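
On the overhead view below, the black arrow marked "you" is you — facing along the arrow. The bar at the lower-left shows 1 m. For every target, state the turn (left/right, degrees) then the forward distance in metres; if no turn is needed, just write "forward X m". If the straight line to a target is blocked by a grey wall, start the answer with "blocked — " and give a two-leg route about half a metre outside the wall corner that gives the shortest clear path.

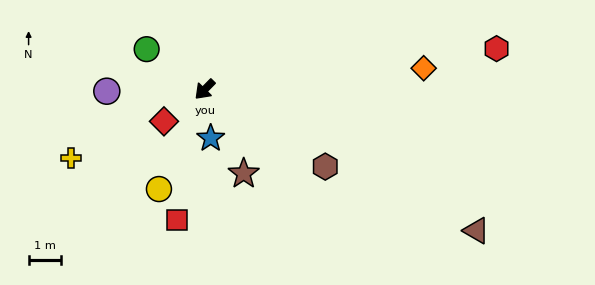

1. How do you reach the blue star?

turn left 51°, forward 1.5 m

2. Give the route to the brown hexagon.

turn left 102°, forward 4.4 m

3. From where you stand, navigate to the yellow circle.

turn left 20°, forward 3.4 m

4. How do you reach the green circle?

turn right 80°, forward 2.2 m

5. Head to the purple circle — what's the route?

turn right 44°, forward 3.0 m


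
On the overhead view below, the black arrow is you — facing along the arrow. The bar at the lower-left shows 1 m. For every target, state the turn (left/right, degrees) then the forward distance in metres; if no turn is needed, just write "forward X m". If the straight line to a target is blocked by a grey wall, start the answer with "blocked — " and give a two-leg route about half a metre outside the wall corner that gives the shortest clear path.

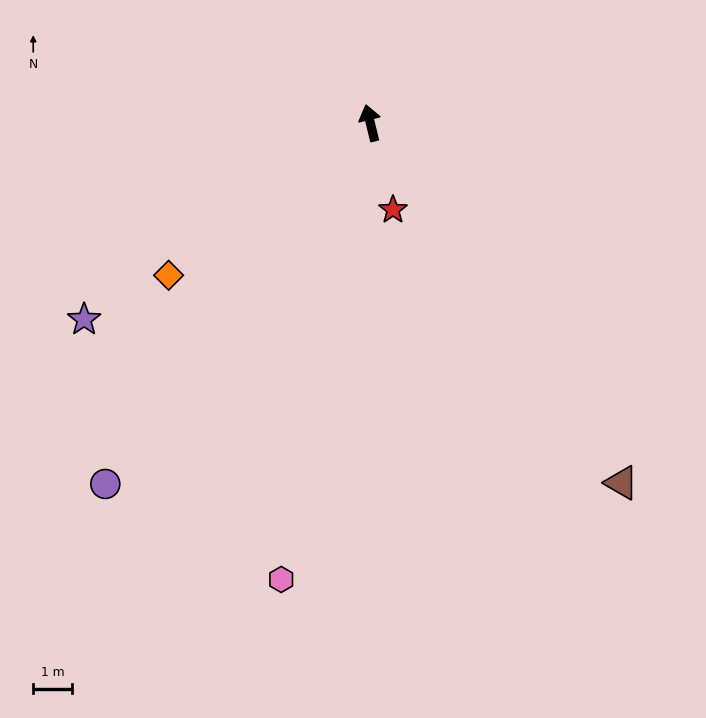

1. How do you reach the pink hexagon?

turn left 155°, forward 11.9 m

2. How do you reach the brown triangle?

turn right 159°, forward 11.2 m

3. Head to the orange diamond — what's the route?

turn left 113°, forward 6.5 m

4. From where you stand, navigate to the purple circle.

turn left 130°, forward 11.5 m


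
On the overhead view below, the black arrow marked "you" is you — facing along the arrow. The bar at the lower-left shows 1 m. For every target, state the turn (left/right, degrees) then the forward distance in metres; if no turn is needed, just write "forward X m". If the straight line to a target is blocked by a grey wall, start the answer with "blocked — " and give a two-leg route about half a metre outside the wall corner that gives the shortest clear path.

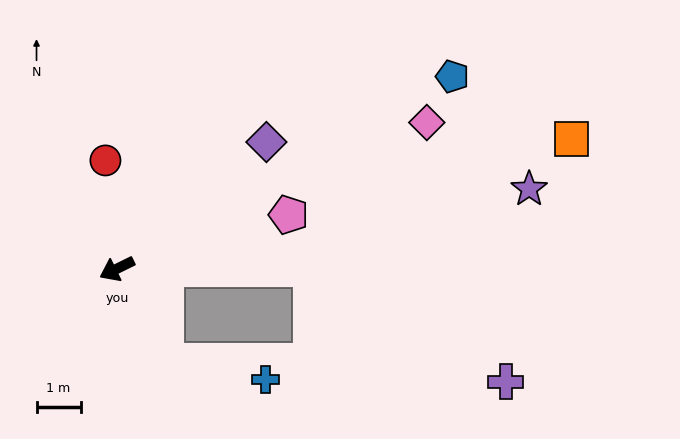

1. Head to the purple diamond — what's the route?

turn right 166°, forward 4.4 m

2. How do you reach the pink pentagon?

turn left 171°, forward 4.1 m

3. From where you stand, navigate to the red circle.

turn right 110°, forward 2.5 m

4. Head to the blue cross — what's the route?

blocked — turn left 91°, forward 2.4 m, then turn left 53°, forward 2.3 m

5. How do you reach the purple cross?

blocked — turn left 154°, forward 4.4 m, then turn right 31°, forward 5.1 m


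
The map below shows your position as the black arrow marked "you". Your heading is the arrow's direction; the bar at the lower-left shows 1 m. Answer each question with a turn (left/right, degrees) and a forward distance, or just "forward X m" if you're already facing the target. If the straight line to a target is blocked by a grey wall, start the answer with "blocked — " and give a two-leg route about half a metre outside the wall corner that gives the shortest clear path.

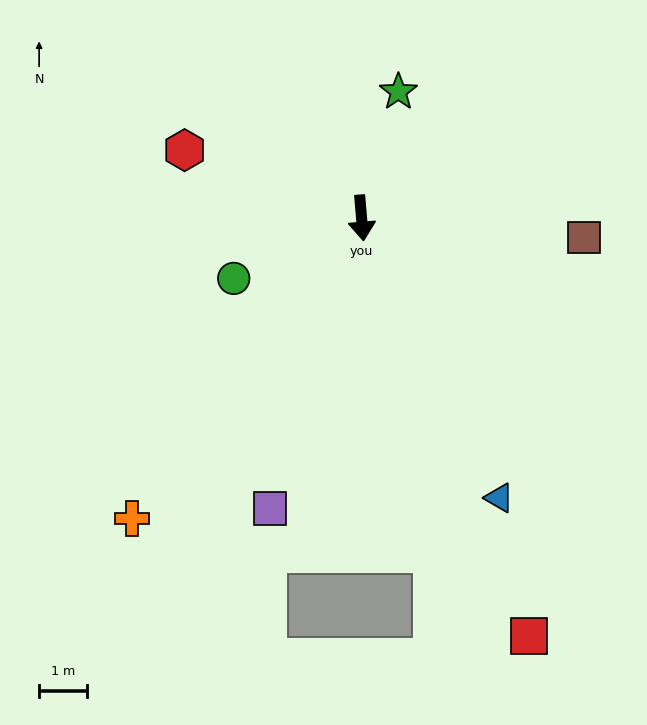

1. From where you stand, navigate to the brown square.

turn left 80°, forward 4.6 m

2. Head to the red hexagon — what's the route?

turn right 116°, forward 3.9 m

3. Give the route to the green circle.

turn right 70°, forward 2.9 m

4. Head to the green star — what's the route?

turn left 159°, forward 2.7 m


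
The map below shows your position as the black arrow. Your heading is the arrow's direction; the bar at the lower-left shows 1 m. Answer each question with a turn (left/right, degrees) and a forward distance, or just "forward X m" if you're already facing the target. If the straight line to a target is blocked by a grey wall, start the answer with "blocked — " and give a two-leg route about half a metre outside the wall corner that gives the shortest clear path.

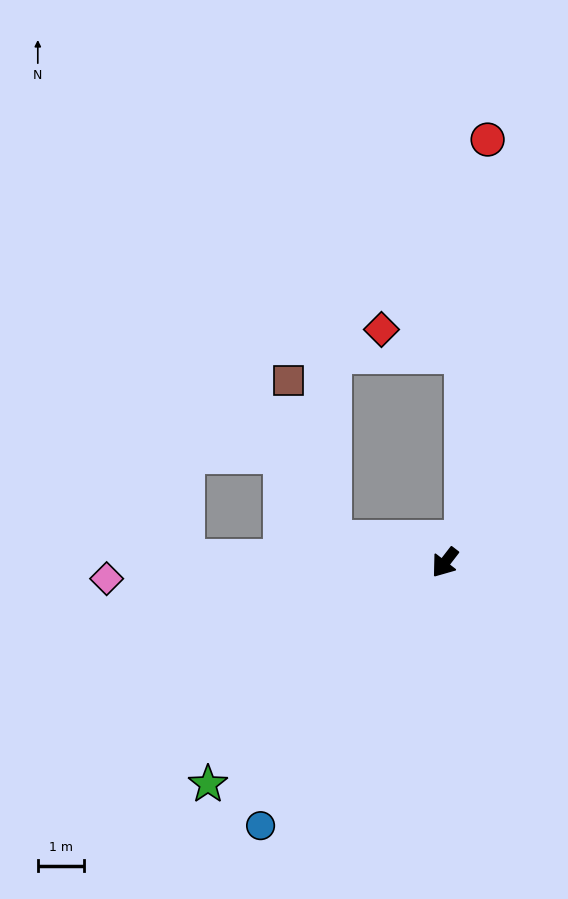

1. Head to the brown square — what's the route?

blocked — turn right 64°, forward 2.5 m, then turn right 63°, forward 3.6 m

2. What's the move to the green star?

turn right 9°, forward 7.0 m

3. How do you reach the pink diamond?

turn right 50°, forward 7.3 m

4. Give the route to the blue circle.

turn left 3°, forward 6.9 m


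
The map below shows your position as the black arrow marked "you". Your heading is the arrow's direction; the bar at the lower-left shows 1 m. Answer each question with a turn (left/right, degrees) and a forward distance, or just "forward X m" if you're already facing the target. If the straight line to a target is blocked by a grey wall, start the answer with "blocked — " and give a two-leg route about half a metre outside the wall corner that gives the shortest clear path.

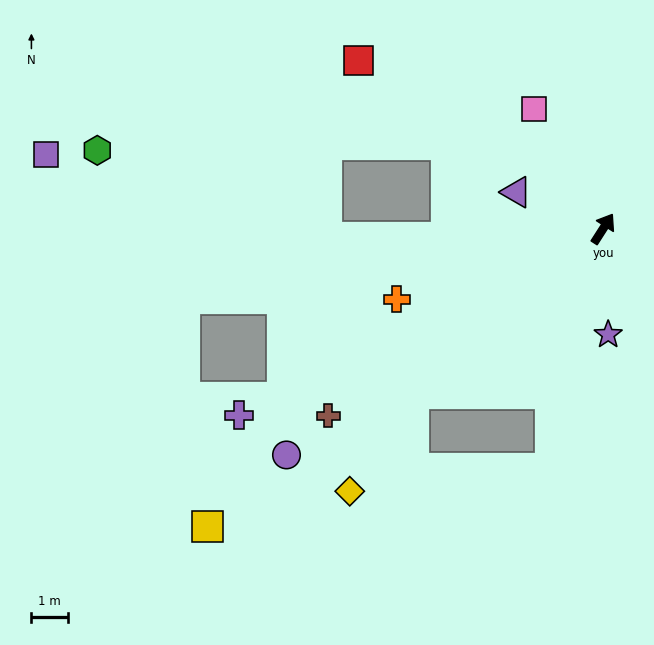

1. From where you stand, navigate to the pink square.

turn left 63°, forward 3.8 m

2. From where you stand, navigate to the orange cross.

turn left 142°, forward 6.0 m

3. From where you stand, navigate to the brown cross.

turn left 157°, forward 9.1 m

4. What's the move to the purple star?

turn right 145°, forward 2.9 m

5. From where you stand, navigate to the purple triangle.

turn left 100°, forward 2.6 m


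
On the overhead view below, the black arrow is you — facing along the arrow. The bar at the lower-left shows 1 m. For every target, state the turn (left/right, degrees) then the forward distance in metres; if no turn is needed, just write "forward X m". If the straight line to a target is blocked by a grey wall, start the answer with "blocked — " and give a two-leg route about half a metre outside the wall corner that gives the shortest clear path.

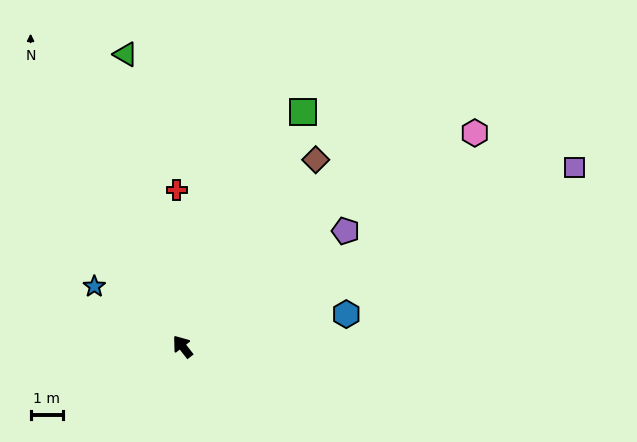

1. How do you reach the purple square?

turn right 103°, forward 13.3 m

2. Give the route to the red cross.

turn right 36°, forward 4.8 m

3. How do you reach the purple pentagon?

turn right 93°, forward 6.2 m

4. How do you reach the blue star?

turn left 18°, forward 3.3 m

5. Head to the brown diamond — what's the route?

turn right 73°, forward 7.1 m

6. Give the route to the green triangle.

turn right 27°, forward 9.2 m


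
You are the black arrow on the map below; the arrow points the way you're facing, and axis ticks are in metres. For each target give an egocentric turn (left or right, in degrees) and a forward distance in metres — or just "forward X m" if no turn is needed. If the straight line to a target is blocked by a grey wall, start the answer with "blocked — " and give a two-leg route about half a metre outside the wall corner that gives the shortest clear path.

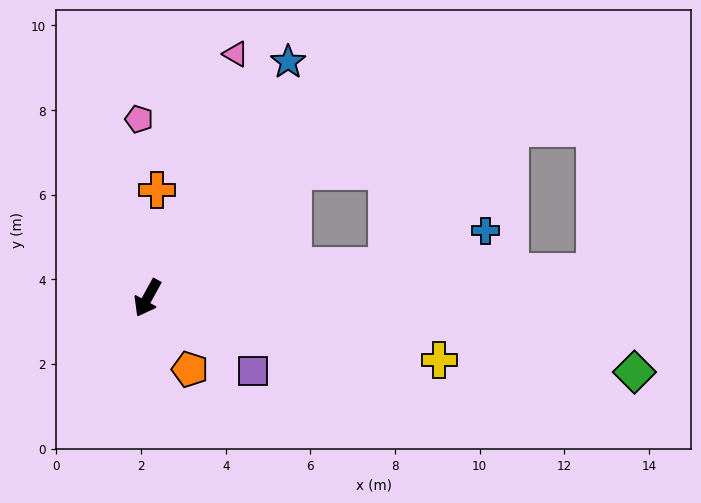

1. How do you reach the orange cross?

turn right 156°, forward 2.6 m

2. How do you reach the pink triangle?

turn right 171°, forward 6.1 m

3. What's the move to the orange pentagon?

turn left 60°, forward 2.0 m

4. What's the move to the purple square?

turn left 84°, forward 3.0 m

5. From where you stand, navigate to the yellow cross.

turn left 107°, forward 7.1 m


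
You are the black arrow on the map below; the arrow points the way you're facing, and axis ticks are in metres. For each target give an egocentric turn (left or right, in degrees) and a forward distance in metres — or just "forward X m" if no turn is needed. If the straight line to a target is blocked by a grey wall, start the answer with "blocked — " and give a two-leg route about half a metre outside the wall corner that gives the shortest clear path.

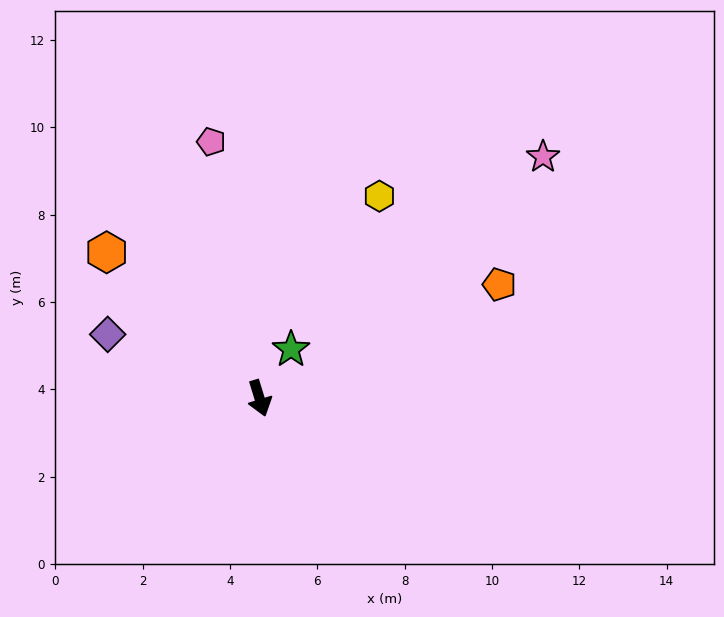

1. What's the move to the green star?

turn left 130°, forward 1.3 m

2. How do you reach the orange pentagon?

turn left 98°, forward 6.1 m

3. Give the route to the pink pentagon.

turn left 174°, forward 6.0 m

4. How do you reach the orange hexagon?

turn right 151°, forward 4.8 m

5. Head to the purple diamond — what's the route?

turn right 130°, forward 3.8 m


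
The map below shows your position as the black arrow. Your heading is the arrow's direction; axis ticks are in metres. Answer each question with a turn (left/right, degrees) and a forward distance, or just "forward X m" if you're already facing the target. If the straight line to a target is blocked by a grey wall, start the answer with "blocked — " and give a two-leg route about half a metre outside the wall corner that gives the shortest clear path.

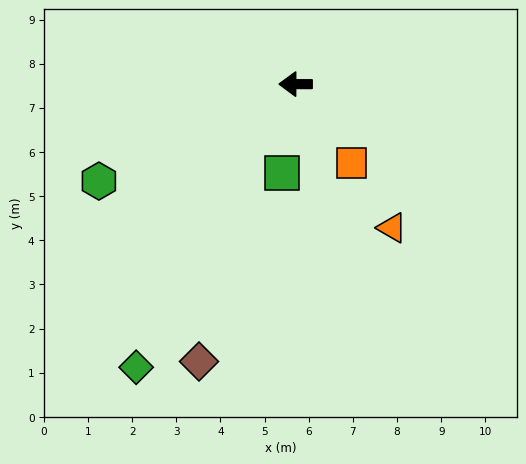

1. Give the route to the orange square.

turn left 126°, forward 2.2 m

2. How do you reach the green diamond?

turn left 61°, forward 7.4 m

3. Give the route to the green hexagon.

turn left 26°, forward 5.0 m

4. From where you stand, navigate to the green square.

turn left 81°, forward 2.0 m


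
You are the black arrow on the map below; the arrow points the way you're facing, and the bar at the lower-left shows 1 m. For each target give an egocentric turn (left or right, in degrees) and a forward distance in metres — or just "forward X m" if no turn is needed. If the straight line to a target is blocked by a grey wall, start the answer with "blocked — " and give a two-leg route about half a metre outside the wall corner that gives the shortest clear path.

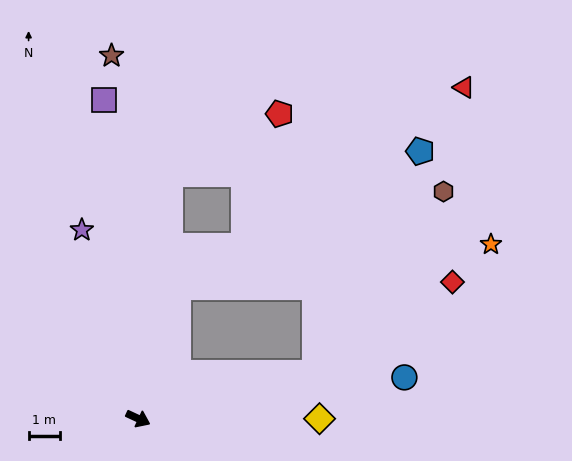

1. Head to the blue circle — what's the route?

turn left 34°, forward 8.7 m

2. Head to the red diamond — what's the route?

blocked — turn left 39°, forward 5.9 m, then turn left 19°, forward 5.3 m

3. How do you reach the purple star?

turn left 132°, forward 6.3 m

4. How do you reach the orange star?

blocked — turn left 98°, forward 4.4 m, then turn right 65°, forward 10.2 m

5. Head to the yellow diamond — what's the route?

turn left 25°, forward 5.8 m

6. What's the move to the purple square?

turn left 121°, forward 10.3 m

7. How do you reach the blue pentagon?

blocked — turn left 98°, forward 4.4 m, then turn right 44°, forward 8.9 m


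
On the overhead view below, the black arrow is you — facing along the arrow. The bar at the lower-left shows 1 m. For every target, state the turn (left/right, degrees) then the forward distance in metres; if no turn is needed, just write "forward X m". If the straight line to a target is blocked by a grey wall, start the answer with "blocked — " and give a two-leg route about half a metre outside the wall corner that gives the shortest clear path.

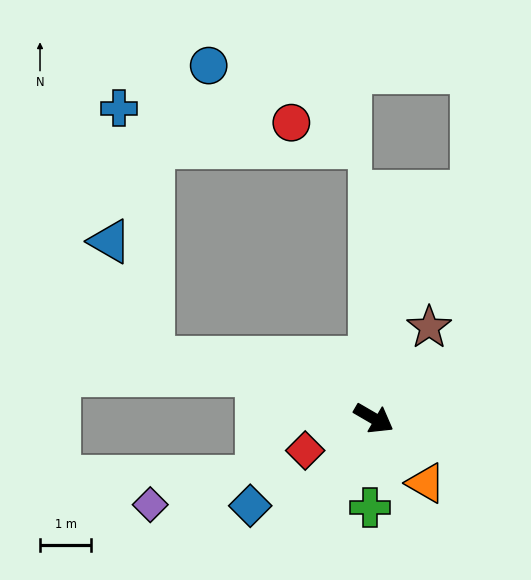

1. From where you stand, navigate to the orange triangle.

turn right 21°, forward 1.6 m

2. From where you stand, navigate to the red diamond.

turn right 125°, forward 1.5 m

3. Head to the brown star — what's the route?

turn left 89°, forward 2.1 m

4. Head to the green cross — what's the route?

turn right 62°, forward 1.7 m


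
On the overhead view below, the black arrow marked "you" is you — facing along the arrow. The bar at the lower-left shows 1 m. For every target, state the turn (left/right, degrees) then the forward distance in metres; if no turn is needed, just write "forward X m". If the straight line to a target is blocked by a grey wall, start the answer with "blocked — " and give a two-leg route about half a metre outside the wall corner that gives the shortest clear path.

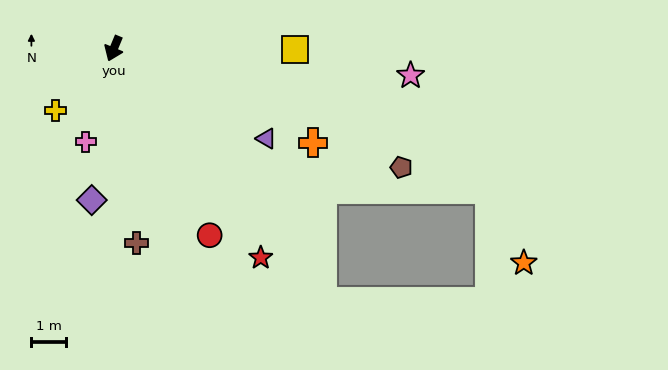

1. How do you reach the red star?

turn left 58°, forward 7.4 m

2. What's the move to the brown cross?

turn left 29°, forward 5.7 m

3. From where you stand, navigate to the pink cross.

turn left 6°, forward 2.8 m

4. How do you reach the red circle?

turn left 50°, forward 6.1 m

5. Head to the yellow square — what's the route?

turn left 112°, forward 5.3 m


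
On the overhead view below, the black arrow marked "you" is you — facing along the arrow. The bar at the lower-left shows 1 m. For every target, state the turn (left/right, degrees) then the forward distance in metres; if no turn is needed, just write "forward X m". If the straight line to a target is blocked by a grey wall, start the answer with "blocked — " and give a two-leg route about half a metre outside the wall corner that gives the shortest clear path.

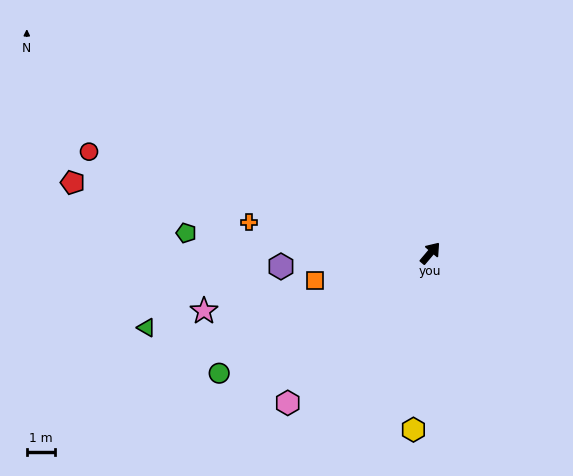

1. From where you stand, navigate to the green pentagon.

turn left 126°, forward 8.7 m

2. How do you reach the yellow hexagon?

turn right 145°, forward 6.3 m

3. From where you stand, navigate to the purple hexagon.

turn left 135°, forward 5.3 m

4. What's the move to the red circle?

turn left 114°, forward 12.6 m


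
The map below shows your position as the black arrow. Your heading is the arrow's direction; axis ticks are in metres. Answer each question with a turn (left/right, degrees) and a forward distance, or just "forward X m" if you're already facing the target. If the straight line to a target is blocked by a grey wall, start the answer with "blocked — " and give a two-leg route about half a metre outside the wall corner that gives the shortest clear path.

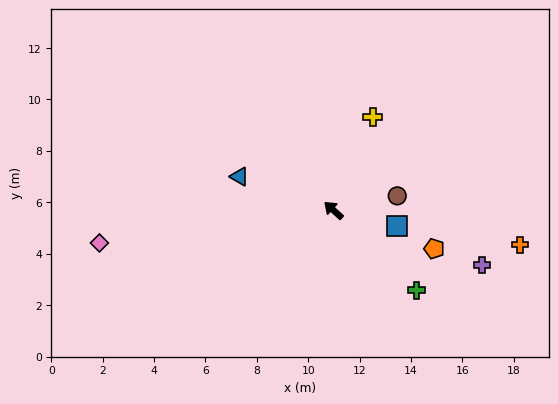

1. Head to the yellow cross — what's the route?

turn right 71°, forward 3.9 m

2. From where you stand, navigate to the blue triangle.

turn left 22°, forward 3.9 m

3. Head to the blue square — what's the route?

turn right 152°, forward 2.6 m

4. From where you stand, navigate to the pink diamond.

turn left 50°, forward 9.2 m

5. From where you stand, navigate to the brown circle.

turn right 125°, forward 2.5 m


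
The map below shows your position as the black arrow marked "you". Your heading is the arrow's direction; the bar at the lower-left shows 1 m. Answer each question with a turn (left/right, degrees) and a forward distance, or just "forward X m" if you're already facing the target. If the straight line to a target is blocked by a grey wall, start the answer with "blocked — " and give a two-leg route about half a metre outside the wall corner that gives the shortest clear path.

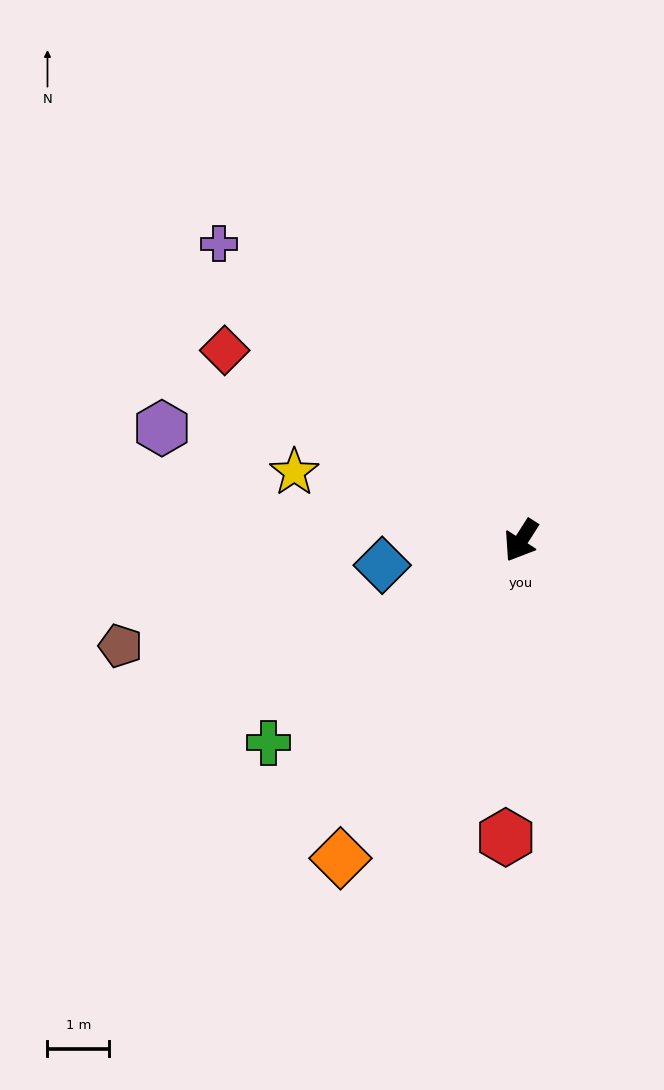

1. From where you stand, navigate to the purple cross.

turn right 102°, forward 6.9 m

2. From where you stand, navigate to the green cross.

turn right 19°, forward 5.2 m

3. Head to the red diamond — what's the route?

turn right 90°, forward 5.7 m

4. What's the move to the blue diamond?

turn right 47°, forward 2.3 m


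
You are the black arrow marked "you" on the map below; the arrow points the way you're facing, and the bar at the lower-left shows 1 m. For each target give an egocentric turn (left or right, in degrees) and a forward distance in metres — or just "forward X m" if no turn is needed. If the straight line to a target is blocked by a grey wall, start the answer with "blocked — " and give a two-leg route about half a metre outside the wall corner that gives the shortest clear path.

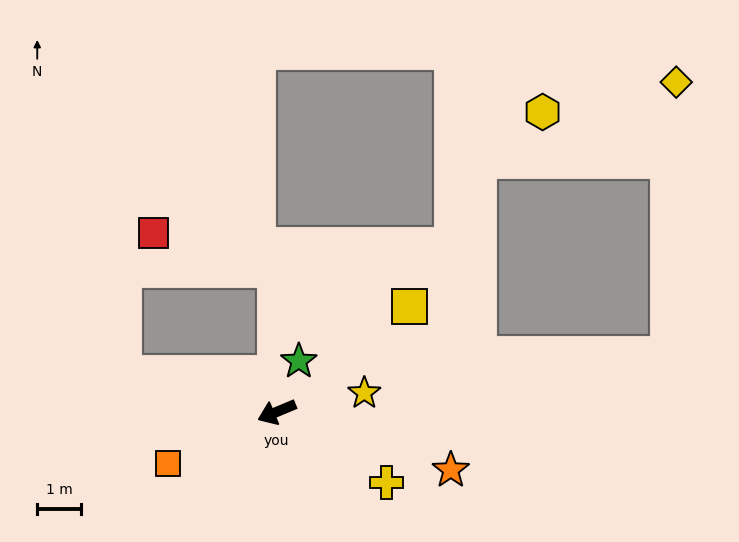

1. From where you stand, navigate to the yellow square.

turn right 164°, forward 3.9 m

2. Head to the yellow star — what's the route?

turn left 170°, forward 2.1 m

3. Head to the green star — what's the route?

turn right 136°, forward 1.3 m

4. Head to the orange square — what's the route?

turn left 3°, forward 2.8 m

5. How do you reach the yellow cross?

turn left 125°, forward 3.0 m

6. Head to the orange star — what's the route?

turn left 139°, forward 4.2 m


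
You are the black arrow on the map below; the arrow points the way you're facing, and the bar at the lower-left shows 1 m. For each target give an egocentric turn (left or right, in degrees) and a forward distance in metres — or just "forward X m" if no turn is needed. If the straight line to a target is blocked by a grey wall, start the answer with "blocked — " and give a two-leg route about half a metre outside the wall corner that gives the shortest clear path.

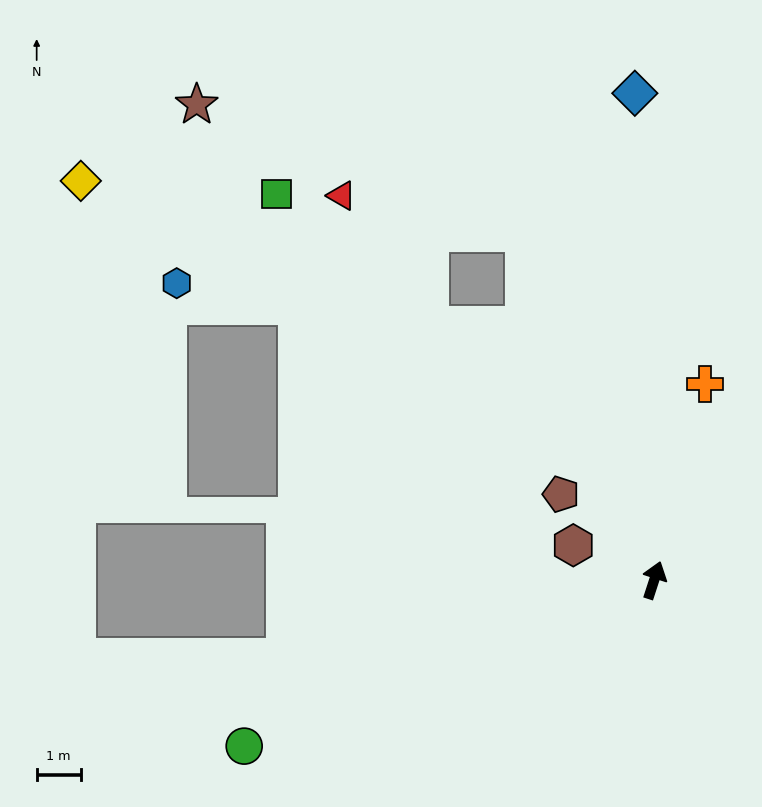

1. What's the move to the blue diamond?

turn left 20°, forward 11.1 m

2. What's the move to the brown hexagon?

turn left 85°, forward 2.0 m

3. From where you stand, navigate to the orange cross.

turn left 4°, forward 4.6 m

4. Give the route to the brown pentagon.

turn left 65°, forward 2.9 m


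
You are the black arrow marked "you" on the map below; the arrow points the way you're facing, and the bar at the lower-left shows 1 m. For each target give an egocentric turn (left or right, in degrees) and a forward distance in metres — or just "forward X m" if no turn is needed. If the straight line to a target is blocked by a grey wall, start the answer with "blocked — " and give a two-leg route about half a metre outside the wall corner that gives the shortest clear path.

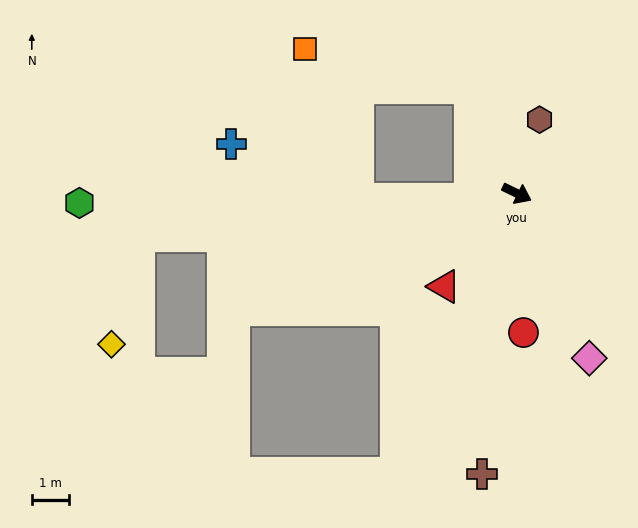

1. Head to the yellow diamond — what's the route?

blocked — turn right 148°, forward 10.2 m, then turn left 69°, forward 3.0 m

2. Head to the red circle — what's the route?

turn right 61°, forward 3.7 m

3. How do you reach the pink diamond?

turn right 40°, forward 4.8 m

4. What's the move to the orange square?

blocked — turn left 140°, forward 3.1 m, then turn left 53°, forward 4.6 m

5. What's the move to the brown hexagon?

turn left 99°, forward 2.1 m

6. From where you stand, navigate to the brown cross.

turn right 71°, forward 7.6 m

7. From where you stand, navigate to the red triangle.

turn right 102°, forward 3.2 m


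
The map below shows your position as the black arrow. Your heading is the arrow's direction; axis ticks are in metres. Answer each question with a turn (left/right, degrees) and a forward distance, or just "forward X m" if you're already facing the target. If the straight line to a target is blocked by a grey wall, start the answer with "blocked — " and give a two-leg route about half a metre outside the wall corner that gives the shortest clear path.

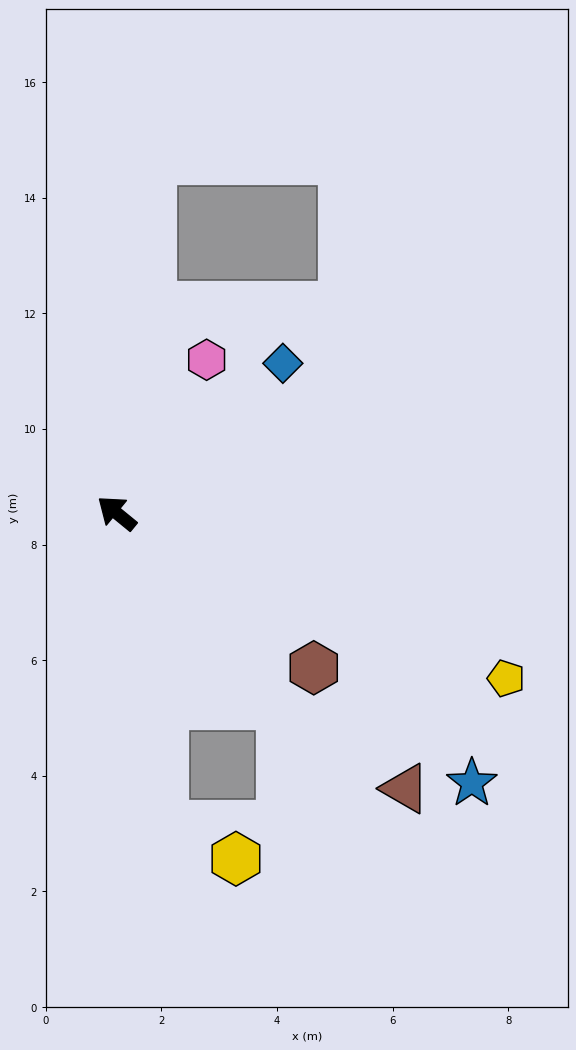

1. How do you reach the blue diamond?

turn right 99°, forward 3.9 m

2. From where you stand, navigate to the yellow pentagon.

turn right 164°, forward 7.3 m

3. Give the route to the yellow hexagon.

blocked — turn left 138°, forward 5.5 m, then turn left 56°, forward 1.4 m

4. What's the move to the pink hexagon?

turn right 81°, forward 3.1 m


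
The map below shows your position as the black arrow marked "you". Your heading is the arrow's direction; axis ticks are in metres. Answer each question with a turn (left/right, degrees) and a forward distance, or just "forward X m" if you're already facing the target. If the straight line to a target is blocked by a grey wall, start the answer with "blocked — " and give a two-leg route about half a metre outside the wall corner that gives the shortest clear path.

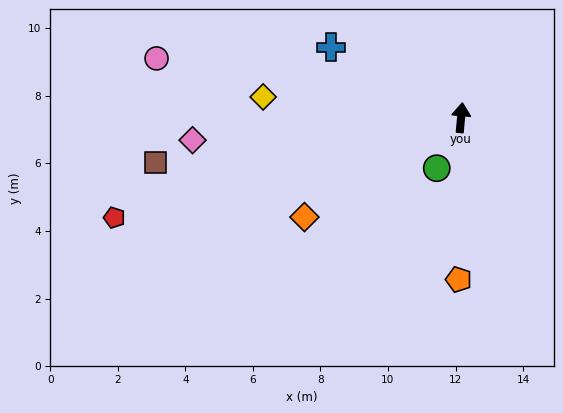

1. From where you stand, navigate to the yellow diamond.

turn left 89°, forward 5.9 m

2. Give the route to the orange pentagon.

turn right 176°, forward 4.8 m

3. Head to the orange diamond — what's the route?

turn left 128°, forward 5.5 m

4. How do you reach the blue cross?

turn left 67°, forward 4.4 m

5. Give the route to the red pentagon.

turn left 111°, forward 10.7 m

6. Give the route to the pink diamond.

turn left 100°, forward 8.0 m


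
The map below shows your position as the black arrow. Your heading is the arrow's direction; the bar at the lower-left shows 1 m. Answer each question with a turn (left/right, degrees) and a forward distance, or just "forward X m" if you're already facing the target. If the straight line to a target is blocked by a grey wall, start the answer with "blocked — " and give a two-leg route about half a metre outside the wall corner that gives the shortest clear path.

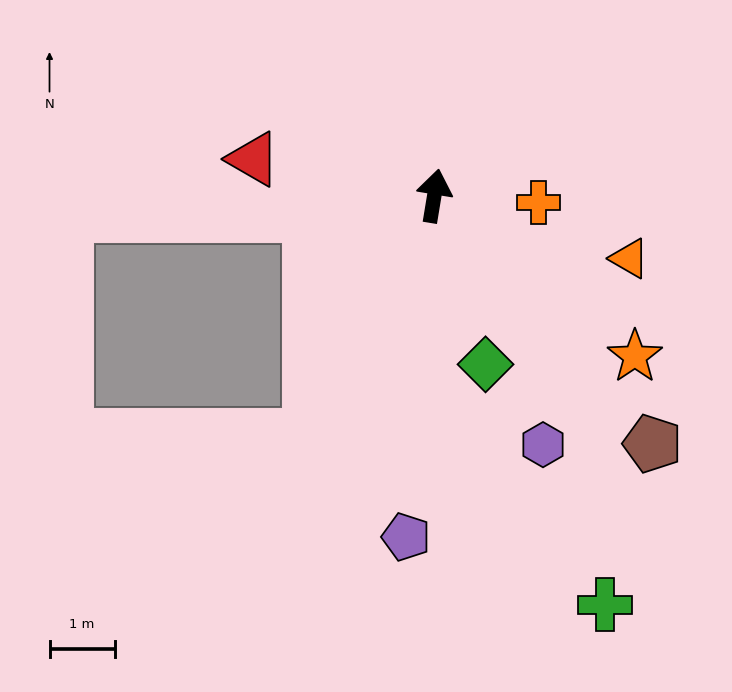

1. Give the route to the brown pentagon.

turn right 129°, forward 5.1 m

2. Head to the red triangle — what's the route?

turn left 88°, forward 2.8 m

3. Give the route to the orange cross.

turn right 84°, forward 1.6 m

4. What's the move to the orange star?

turn right 119°, forward 4.0 m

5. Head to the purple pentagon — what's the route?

turn right 175°, forward 5.3 m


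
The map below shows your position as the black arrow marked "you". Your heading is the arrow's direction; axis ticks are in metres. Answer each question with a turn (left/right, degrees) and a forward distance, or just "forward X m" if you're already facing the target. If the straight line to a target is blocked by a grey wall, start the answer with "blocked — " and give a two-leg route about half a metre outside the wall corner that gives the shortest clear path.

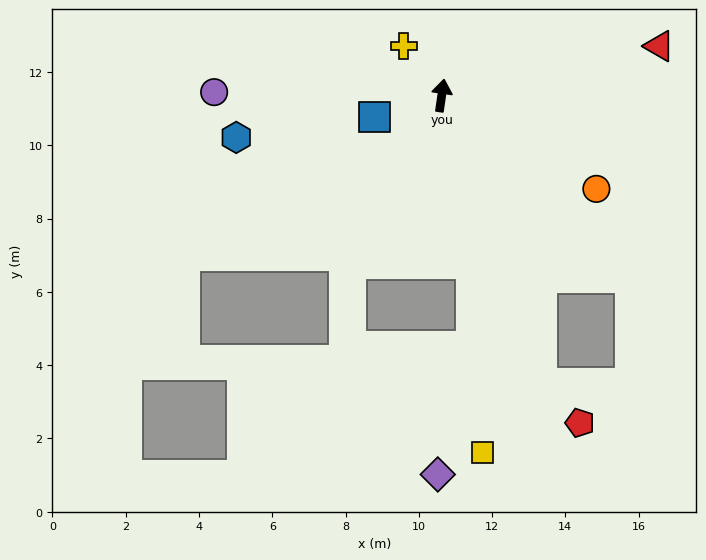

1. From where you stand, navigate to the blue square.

turn left 116°, forward 1.9 m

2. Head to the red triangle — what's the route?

turn right 69°, forward 6.1 m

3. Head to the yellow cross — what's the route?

turn left 46°, forward 1.7 m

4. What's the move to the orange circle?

turn right 113°, forward 4.9 m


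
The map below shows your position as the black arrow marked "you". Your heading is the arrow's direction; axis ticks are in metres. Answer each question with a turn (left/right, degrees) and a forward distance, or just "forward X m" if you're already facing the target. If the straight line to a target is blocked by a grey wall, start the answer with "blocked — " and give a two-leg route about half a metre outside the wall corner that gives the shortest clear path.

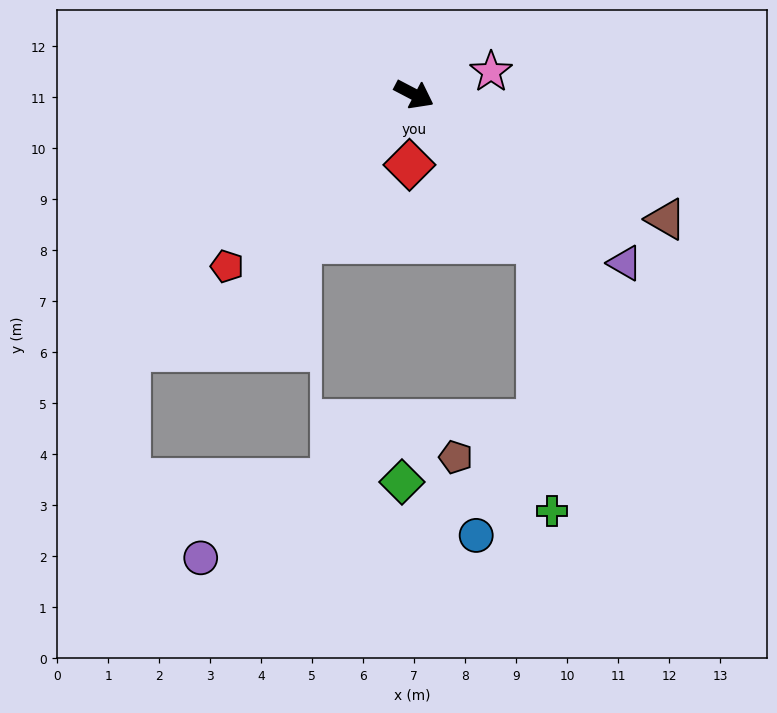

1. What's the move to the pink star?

turn left 44°, forward 1.6 m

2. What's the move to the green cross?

blocked — turn right 22°, forward 3.8 m, then turn right 37°, forward 5.3 m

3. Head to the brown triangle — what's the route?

forward 5.5 m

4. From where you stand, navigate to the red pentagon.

turn right 110°, forward 5.0 m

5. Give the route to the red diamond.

turn right 66°, forward 1.4 m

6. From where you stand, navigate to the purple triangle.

turn right 11°, forward 5.3 m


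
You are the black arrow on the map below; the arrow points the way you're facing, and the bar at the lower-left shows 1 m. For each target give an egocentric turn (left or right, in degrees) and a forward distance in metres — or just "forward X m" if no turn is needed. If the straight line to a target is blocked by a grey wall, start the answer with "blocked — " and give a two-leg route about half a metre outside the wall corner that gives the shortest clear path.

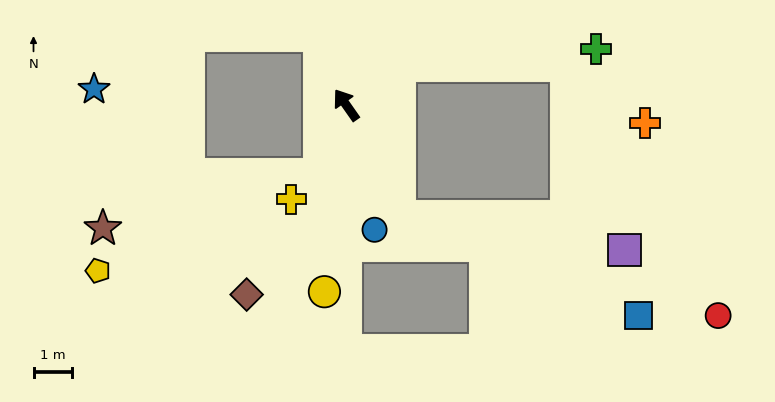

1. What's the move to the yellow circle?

turn left 138°, forward 4.9 m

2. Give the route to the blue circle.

turn left 158°, forward 3.4 m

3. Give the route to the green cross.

blocked — turn right 89°, forward 1.7 m, then turn right 31°, forward 5.1 m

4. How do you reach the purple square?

blocked — turn left 171°, forward 3.2 m, then turn left 55°, forward 6.0 m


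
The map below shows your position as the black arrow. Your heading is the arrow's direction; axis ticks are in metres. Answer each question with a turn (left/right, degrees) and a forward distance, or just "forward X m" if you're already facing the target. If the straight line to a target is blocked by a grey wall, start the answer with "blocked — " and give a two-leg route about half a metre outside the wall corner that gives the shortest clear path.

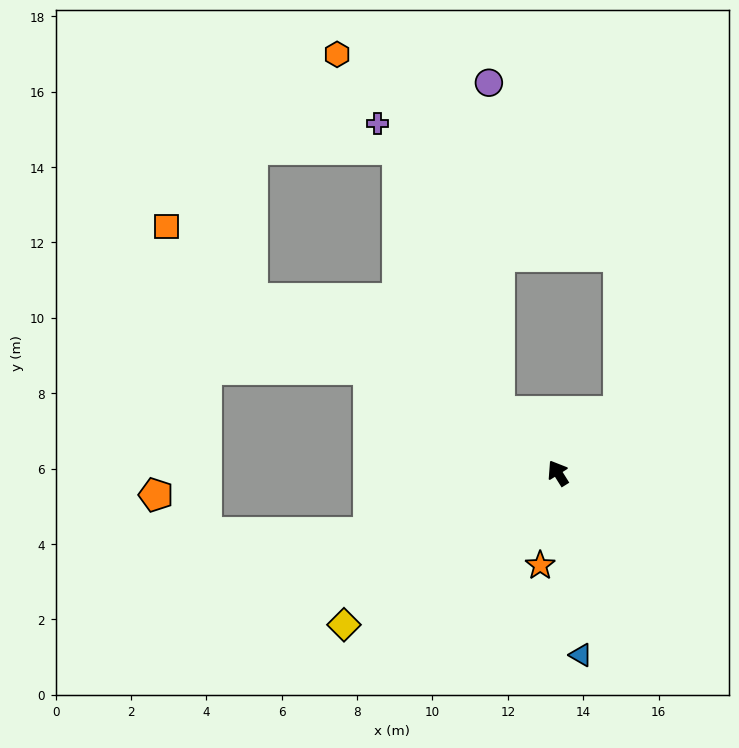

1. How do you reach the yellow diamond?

turn left 93°, forward 7.0 m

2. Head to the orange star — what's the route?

turn left 137°, forward 2.5 m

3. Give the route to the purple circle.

blocked — turn left 12°, forward 2.2 m, then turn right 42°, forward 8.8 m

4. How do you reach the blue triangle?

turn left 155°, forward 4.9 m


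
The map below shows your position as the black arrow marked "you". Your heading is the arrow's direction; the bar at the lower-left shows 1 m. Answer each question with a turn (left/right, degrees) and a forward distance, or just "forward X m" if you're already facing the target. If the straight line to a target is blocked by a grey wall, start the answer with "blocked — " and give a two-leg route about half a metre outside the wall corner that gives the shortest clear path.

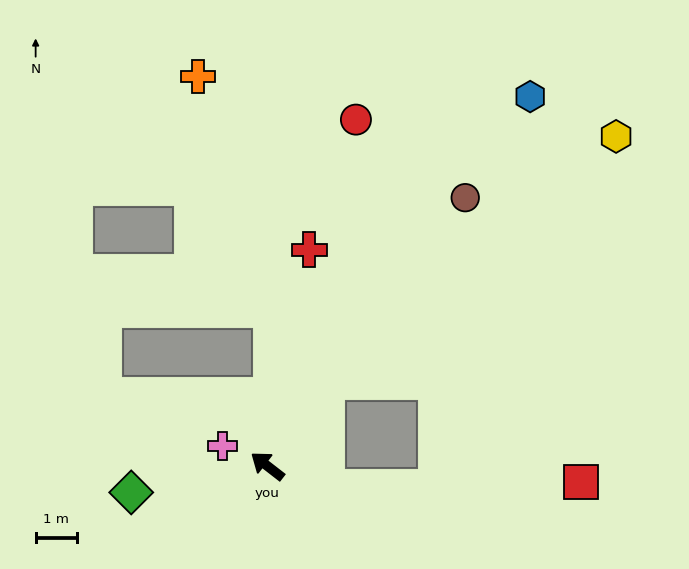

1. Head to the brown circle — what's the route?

turn right 89°, forward 8.0 m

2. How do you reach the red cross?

turn right 63°, forward 5.3 m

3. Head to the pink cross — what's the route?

turn left 14°, forward 1.2 m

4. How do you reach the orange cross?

blocked — turn right 53°, forward 3.8 m, then turn left 18°, forward 5.9 m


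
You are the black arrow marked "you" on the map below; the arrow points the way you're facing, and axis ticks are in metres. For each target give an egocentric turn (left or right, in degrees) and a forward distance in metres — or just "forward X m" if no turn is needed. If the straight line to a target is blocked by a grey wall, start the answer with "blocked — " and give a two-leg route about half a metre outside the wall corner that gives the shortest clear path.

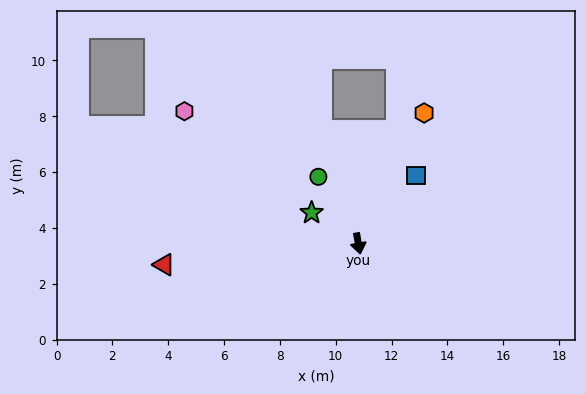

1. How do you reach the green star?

turn right 134°, forward 2.0 m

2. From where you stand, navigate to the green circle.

turn right 159°, forward 2.8 m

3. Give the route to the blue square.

turn left 129°, forward 3.2 m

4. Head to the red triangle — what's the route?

turn right 94°, forward 7.0 m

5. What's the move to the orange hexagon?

turn left 143°, forward 5.2 m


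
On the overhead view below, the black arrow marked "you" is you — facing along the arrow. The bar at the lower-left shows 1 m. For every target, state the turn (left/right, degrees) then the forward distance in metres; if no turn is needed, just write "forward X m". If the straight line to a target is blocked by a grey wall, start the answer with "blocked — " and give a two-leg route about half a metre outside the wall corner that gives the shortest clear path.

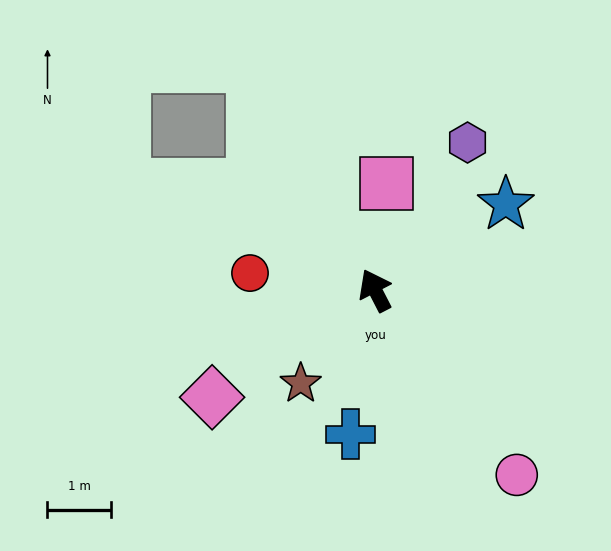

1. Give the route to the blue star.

turn right 84°, forward 2.5 m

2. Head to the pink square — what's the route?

turn right 33°, forward 1.7 m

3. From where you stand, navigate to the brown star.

turn left 114°, forward 1.9 m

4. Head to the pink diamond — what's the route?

turn left 96°, forward 3.1 m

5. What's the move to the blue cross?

turn left 143°, forward 2.3 m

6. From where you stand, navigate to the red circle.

turn left 55°, forward 2.0 m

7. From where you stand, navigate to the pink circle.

turn right 170°, forward 3.7 m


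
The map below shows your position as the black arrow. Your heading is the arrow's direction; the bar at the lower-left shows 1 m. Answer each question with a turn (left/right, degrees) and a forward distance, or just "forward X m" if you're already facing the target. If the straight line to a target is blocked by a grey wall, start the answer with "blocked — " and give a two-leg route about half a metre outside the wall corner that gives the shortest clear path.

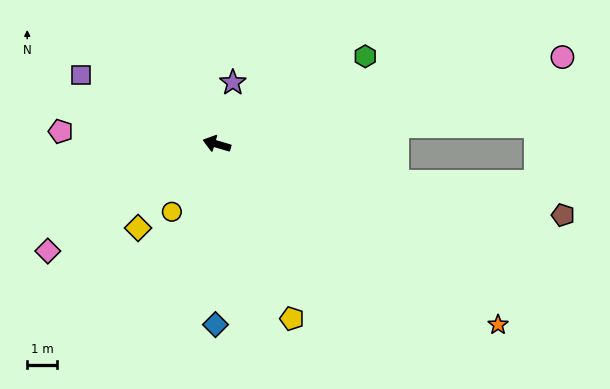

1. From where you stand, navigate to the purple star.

turn right 88°, forward 2.1 m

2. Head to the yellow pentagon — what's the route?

turn left 130°, forward 6.4 m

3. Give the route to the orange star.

turn left 164°, forward 11.3 m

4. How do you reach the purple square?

turn right 11°, forward 5.2 m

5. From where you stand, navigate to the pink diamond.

turn left 49°, forward 6.7 m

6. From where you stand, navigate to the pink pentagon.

turn left 12°, forward 5.3 m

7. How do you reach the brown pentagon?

turn right 175°, forward 11.9 m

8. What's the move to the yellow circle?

turn left 73°, forward 2.7 m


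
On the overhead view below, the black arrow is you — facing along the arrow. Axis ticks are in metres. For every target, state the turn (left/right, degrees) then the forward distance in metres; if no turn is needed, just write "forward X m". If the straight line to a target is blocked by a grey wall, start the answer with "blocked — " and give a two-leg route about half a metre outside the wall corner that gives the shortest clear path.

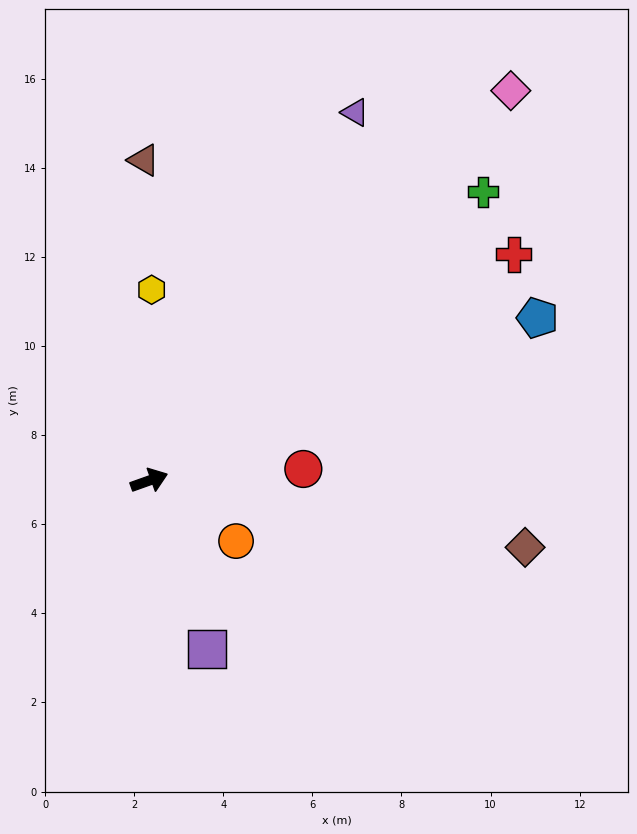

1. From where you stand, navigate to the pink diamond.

turn left 28°, forward 11.9 m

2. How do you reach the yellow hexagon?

turn left 70°, forward 4.3 m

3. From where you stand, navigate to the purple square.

turn right 91°, forward 4.0 m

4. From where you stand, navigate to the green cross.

turn left 21°, forward 9.9 m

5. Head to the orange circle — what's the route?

turn right 55°, forward 2.4 m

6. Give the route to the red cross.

turn left 12°, forward 9.6 m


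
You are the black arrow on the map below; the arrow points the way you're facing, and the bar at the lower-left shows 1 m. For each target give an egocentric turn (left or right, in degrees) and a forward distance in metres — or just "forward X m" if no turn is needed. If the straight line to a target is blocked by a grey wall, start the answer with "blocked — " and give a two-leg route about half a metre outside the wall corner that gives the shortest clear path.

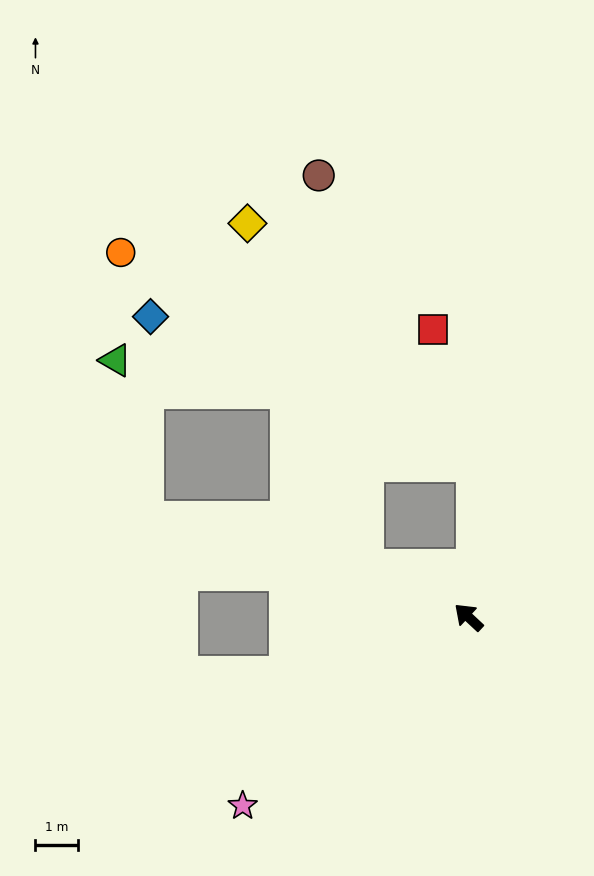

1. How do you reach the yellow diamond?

blocked — turn left 17°, forward 2.7 m, then turn right 45°, forward 8.5 m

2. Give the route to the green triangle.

blocked — turn left 26°, forward 7.9 m, then turn right 62°, forward 3.8 m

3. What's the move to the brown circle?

blocked — turn left 17°, forward 2.7 m, then turn right 57°, forward 9.2 m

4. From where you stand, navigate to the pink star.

turn left 83°, forward 6.9 m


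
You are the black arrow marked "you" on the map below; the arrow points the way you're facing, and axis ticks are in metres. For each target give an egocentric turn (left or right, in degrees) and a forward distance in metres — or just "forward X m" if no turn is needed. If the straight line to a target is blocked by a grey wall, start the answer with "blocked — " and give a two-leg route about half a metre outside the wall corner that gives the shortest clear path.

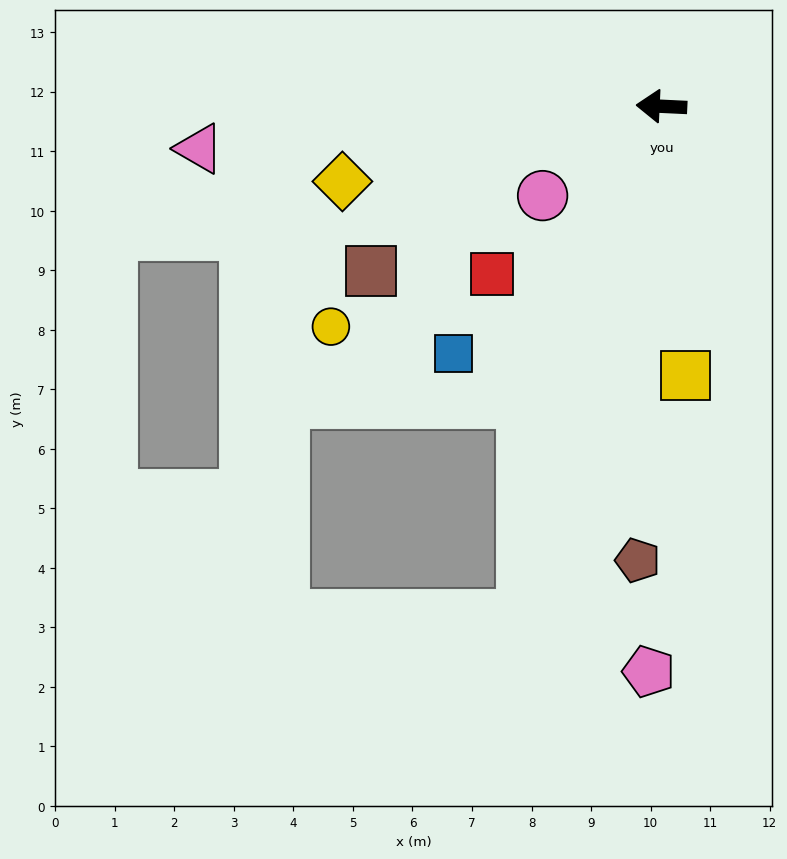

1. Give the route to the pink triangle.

turn left 8°, forward 7.8 m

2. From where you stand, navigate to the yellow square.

turn left 98°, forward 4.5 m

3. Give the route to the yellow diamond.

turn left 16°, forward 5.5 m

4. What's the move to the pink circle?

turn left 40°, forward 2.5 m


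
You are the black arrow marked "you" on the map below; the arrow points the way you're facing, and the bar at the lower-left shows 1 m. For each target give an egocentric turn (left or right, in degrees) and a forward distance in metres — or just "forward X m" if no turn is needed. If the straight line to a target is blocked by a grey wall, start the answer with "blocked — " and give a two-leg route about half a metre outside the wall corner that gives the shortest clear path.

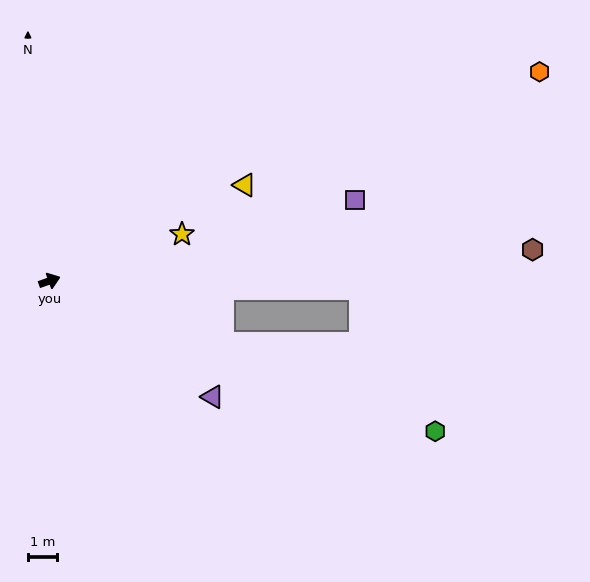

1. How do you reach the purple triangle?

turn right 55°, forward 6.9 m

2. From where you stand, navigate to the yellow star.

forward 4.8 m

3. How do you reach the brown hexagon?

turn right 16°, forward 16.7 m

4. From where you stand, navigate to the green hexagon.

turn right 41°, forward 14.3 m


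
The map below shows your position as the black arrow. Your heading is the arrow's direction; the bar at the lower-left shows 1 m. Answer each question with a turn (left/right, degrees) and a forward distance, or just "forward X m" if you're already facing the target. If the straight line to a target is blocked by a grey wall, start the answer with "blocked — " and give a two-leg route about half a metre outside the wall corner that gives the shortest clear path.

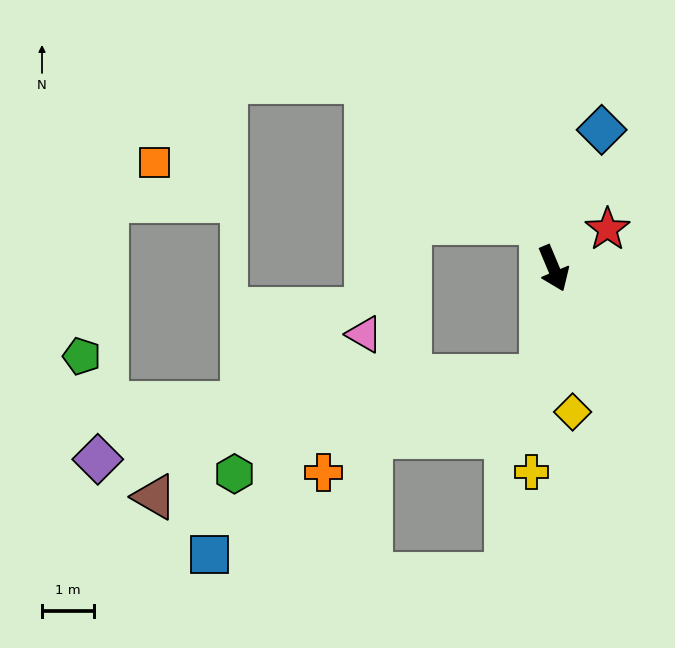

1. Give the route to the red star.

turn left 103°, forward 1.3 m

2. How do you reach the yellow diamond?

turn right 15°, forward 2.8 m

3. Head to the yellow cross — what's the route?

turn right 29°, forward 3.9 m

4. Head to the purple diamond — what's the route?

blocked — turn right 29°, forward 2.1 m, then turn right 73°, forward 8.6 m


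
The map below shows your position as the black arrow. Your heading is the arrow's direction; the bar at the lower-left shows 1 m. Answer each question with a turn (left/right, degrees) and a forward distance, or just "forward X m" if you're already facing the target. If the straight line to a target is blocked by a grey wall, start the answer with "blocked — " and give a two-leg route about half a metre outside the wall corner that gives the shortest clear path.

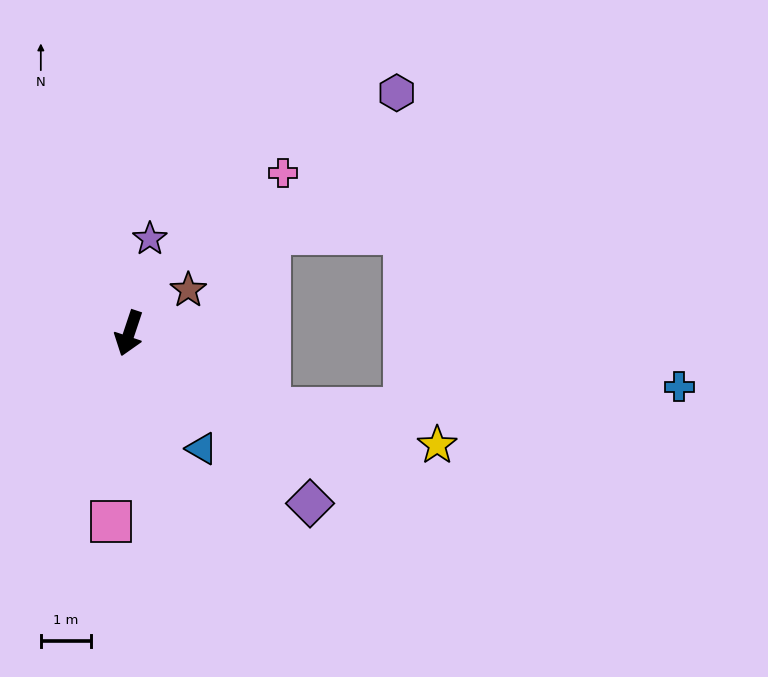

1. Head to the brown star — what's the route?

turn left 145°, forward 1.4 m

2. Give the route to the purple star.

turn right 174°, forward 1.9 m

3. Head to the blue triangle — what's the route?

turn left 51°, forward 2.7 m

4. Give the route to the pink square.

turn left 13°, forward 3.7 m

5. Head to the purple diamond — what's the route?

turn left 65°, forward 4.9 m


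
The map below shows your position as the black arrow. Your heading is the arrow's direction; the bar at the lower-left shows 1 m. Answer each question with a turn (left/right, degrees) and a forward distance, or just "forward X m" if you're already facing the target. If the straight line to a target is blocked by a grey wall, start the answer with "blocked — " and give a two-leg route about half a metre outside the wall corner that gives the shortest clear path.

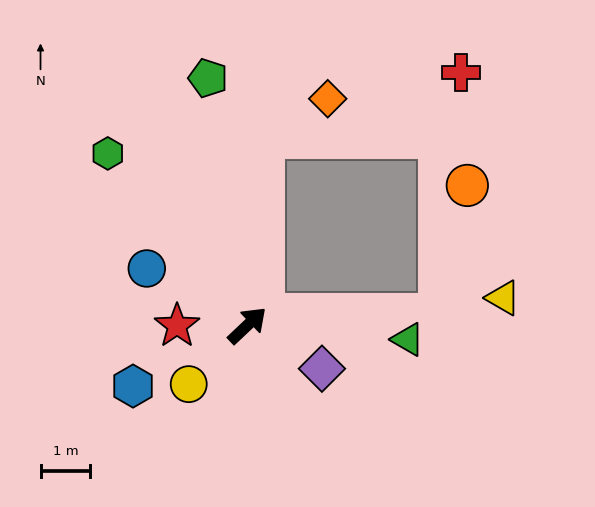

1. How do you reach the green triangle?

turn right 48°, forward 3.2 m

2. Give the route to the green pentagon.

turn left 56°, forward 5.0 m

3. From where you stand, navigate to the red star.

turn left 137°, forward 1.4 m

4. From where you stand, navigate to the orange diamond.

blocked — turn left 42°, forward 3.8 m, then turn right 55°, forward 1.5 m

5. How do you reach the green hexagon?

turn left 86°, forward 4.4 m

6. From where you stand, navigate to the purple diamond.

turn right 74°, forward 1.7 m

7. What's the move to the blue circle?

turn left 107°, forward 2.3 m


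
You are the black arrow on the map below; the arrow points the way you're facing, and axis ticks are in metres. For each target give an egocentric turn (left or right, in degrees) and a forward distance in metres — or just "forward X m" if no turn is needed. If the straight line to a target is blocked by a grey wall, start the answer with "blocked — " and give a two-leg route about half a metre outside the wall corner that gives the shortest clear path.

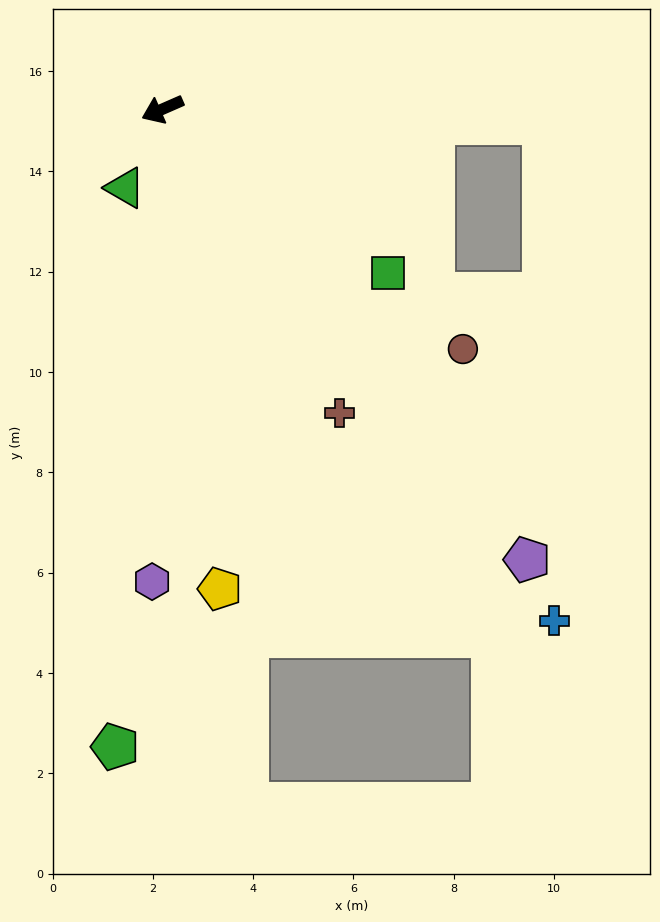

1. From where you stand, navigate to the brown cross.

turn left 97°, forward 7.0 m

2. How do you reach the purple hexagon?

turn left 65°, forward 9.4 m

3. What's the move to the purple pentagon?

turn left 105°, forward 11.6 m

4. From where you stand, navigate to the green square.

turn left 120°, forward 5.6 m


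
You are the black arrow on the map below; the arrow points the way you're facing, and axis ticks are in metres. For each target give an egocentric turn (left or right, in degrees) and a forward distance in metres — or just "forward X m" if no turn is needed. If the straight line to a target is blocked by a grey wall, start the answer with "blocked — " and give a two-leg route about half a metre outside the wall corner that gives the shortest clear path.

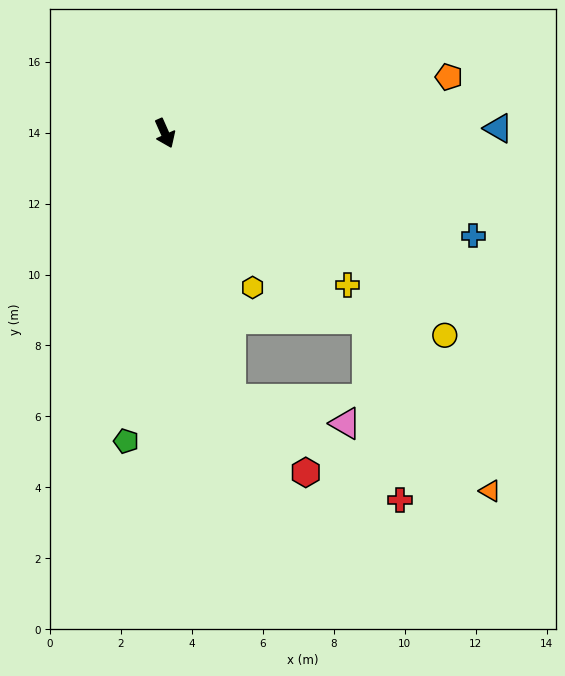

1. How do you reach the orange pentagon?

turn left 77°, forward 8.2 m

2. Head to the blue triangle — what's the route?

turn left 67°, forward 9.4 m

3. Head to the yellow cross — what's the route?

turn left 26°, forward 6.7 m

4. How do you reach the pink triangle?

blocked — turn right 10°, forward 7.7 m, then turn left 64°, forward 3.3 m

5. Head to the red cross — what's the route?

blocked — turn right 10°, forward 7.7 m, then turn left 45°, forward 5.6 m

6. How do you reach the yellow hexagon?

turn left 6°, forward 5.0 m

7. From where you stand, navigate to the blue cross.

turn left 48°, forward 9.2 m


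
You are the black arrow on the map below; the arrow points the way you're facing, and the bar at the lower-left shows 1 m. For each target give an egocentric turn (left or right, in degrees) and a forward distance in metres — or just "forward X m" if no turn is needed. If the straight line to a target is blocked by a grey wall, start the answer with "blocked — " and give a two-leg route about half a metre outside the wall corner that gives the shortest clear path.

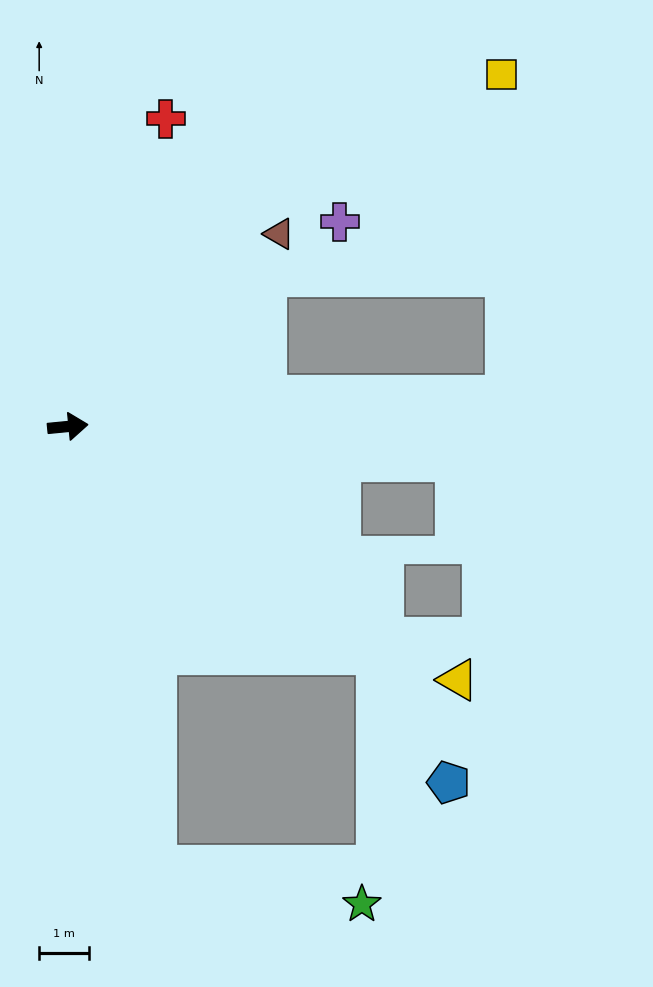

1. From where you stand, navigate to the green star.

blocked — turn right 84°, forward 9.0 m, then turn left 68°, forward 4.2 m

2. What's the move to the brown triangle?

turn left 37°, forward 5.7 m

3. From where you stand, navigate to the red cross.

turn left 67°, forward 6.4 m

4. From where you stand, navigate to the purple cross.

turn left 31°, forward 6.8 m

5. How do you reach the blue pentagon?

blocked — turn right 42°, forward 7.7 m, then turn right 25°, forward 2.9 m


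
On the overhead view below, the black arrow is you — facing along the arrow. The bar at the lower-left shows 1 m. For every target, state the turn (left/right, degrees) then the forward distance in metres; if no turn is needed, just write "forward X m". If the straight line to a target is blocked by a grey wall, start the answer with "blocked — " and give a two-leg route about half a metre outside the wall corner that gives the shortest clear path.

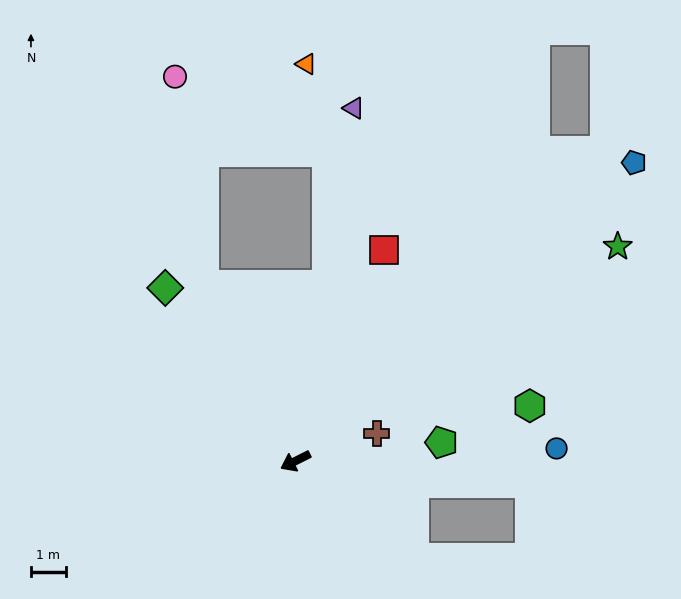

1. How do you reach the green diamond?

turn right 80°, forward 6.2 m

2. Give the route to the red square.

turn right 139°, forward 6.6 m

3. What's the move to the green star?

turn right 173°, forward 11.1 m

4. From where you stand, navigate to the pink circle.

blocked — turn right 89°, forward 5.7 m, then turn right 20°, forward 6.0 m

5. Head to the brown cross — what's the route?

turn left 172°, forward 2.5 m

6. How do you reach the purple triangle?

turn right 126°, forward 10.2 m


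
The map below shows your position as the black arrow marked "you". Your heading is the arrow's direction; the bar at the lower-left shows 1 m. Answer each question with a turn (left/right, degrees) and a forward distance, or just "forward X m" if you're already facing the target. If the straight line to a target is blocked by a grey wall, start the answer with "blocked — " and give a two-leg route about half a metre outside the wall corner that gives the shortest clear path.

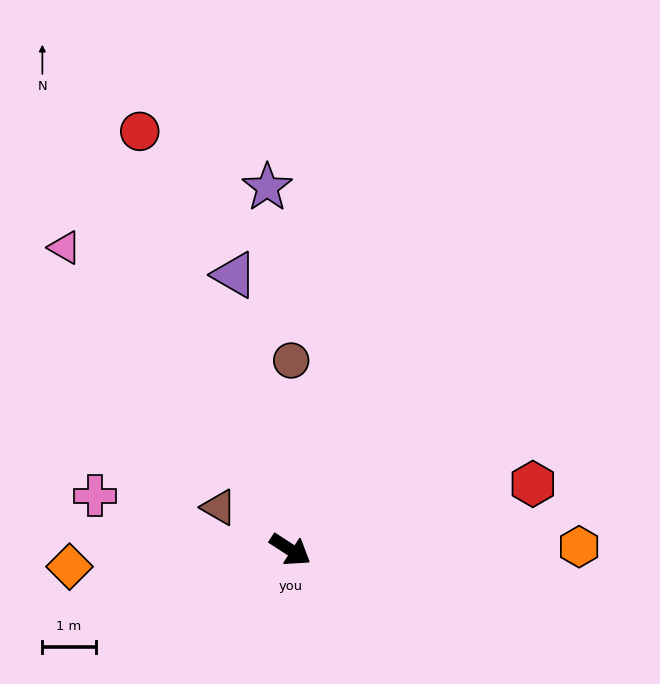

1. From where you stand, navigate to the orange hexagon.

turn left 34°, forward 5.4 m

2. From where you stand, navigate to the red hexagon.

turn left 48°, forward 4.7 m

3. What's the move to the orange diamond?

turn right 143°, forward 4.2 m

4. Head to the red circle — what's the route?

turn left 143°, forward 8.3 m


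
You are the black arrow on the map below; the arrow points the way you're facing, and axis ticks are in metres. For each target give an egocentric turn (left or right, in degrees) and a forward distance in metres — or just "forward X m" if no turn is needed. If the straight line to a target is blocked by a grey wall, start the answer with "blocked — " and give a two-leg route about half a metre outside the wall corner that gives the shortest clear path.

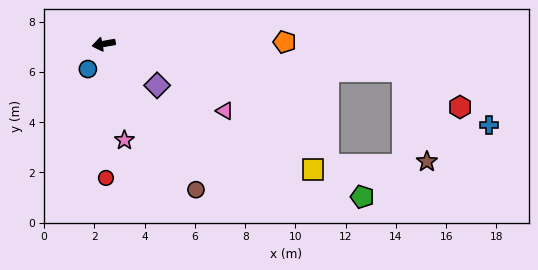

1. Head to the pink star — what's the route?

turn left 92°, forward 3.9 m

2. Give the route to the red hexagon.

blocked — turn left 165°, forward 11.9 m, then turn right 27°, forward 2.7 m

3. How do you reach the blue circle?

turn left 48°, forward 1.2 m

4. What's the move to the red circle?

turn left 81°, forward 5.3 m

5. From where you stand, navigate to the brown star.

blocked — turn left 165°, forward 11.9 m, then turn right 70°, forward 3.7 m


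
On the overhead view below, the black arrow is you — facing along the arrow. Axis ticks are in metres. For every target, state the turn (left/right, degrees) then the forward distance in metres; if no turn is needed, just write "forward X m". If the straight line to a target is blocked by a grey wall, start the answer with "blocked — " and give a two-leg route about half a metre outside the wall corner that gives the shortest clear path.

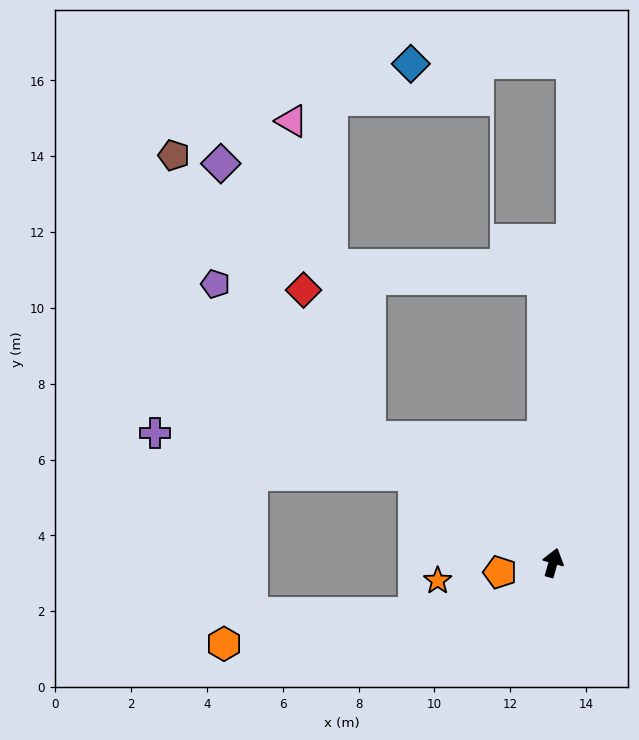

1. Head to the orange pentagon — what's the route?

turn left 116°, forward 1.4 m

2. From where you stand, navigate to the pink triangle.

blocked — turn left 71°, forward 5.9 m, then turn right 41°, forward 8.6 m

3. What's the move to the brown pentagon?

blocked — turn left 71°, forward 5.9 m, then turn right 20°, forward 9.0 m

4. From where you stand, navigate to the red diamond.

blocked — turn left 71°, forward 5.9 m, then turn right 31°, forward 4.2 m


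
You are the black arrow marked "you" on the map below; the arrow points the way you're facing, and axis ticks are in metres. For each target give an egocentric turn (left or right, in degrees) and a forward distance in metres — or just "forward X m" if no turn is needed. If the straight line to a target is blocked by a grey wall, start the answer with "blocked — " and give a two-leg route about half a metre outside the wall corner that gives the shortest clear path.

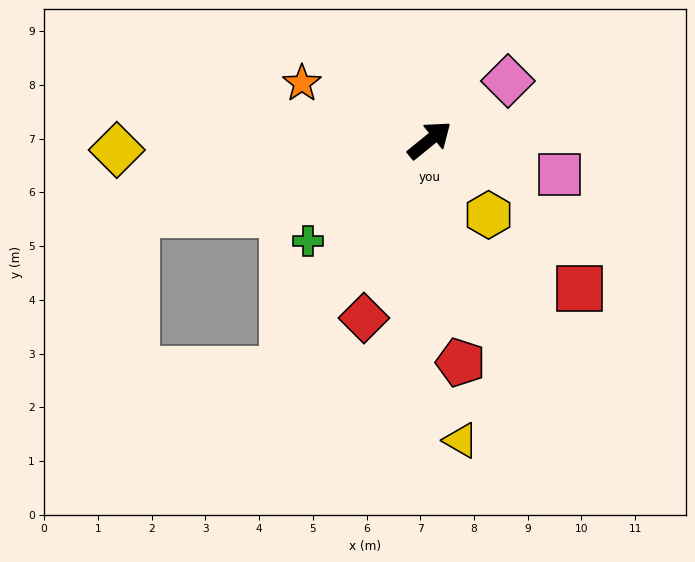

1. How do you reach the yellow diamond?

turn left 143°, forward 5.8 m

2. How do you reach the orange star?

turn left 117°, forward 2.6 m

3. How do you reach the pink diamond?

turn right 2°, forward 1.8 m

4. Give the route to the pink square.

turn right 54°, forward 2.5 m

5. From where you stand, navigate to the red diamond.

turn right 149°, forward 3.5 m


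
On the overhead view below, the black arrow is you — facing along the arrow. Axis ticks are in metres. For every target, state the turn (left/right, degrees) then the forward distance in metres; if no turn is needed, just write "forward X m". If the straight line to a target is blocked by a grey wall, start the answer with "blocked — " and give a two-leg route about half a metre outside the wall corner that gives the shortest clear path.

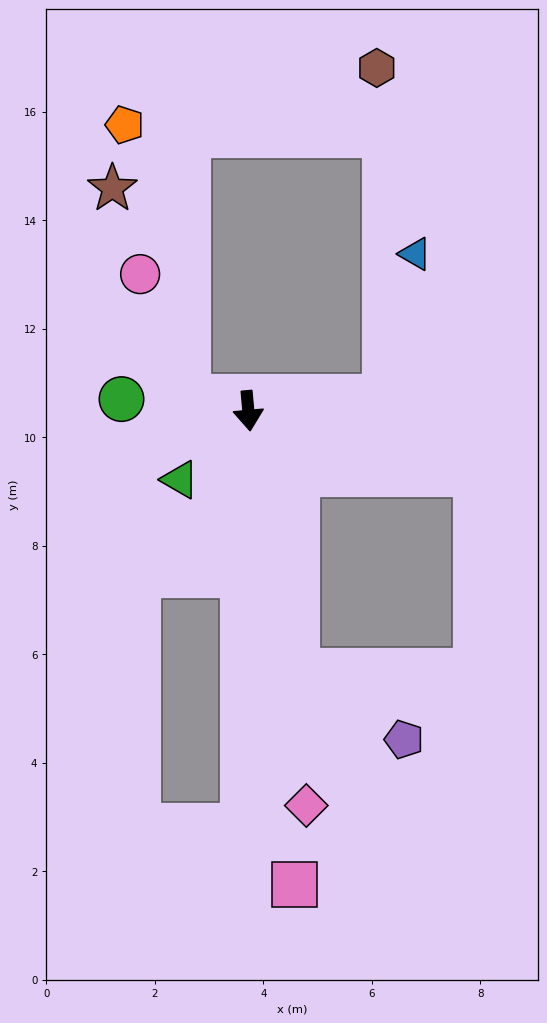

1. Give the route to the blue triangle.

blocked — turn left 90°, forward 2.5 m, then turn left 73°, forward 2.7 m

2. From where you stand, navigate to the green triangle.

turn right 50°, forward 1.8 m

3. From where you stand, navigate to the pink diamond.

turn left 3°, forward 7.4 m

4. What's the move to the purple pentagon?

blocked — turn left 5°, forward 4.9 m, then turn left 48°, forward 2.3 m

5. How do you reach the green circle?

turn right 100°, forward 2.3 m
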